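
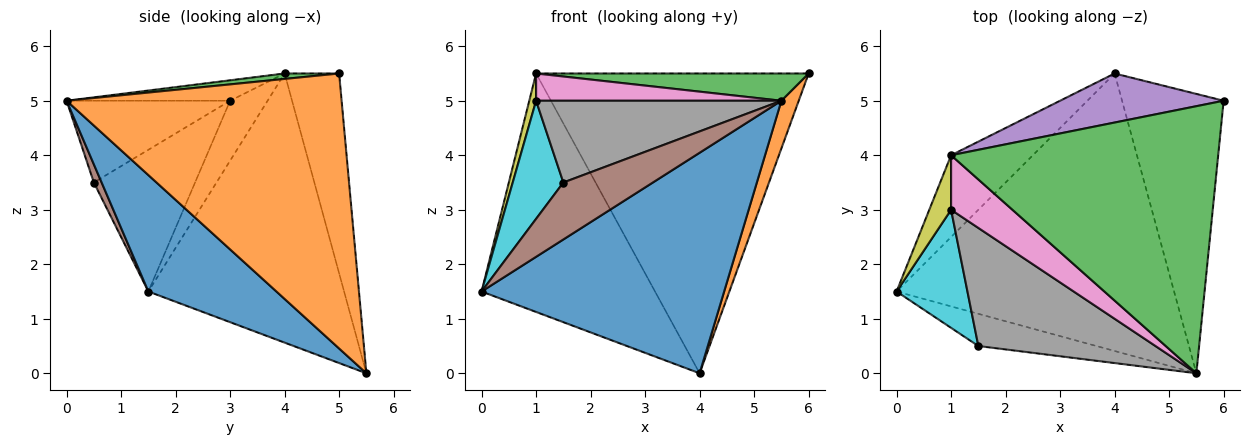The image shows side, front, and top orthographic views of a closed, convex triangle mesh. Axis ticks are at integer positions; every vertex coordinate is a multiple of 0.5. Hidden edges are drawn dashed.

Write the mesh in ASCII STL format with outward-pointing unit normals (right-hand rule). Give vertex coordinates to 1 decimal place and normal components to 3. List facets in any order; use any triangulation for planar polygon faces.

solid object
 facet normal 0.312 -0.591 -0.744
  outer loop
   vertex 4.0 5.5 0.0
   vertex 5.5 0.0 5.0
   vertex 0.0 1.5 1.5
  endloop
 endfacet
 facet normal 0.936 -0.059 -0.346
  outer loop
   vertex 4.0 5.5 0.0
   vertex 6.0 5.0 5.5
   vertex 5.5 0.0 5.0
  endloop
 endfacet
 facet normal 0.020 -0.101 0.995
  outer loop
   vertex 1.0 4.0 5.5
   vertex 5.5 0.0 5.0
   vertex 6.0 5.0 5.5
  endloop
 endfacet
 facet normal -0.730 0.647 -0.222
  outer loop
   vertex 1.0 4.0 5.5
   vertex 4.0 5.5 0.0
   vertex 0.0 1.5 1.5
  endloop
 endfacet
 facet normal -0.194 0.968 0.158
  outer loop
   vertex 1.0 4.0 5.5
   vertex 6.0 5.0 5.5
   vertex 4.0 5.5 0.0
  endloop
 endfacet
 facet normal 0.075 -0.868 -0.491
  outer loop
   vertex 1.5 0.5 3.5
   vertex 0.0 1.5 1.5
   vertex 5.5 0.0 5.0
  endloop
 endfacet
 facet normal -0.286 -0.429 0.857
  outer loop
   vertex 1.0 3.0 5.0
   vertex 5.5 0.0 5.0
   vertex 1.0 4.0 5.5
  endloop
 endfacet
 facet normal -0.355 -0.532 0.769
  outer loop
   vertex 1.0 3.0 5.0
   vertex 1.5 0.5 3.5
   vertex 5.5 0.0 5.0
  endloop
 endfacet
 facet normal -0.926 -0.168 0.337
  outer loop
   vertex 1.0 3.0 5.0
   vertex 1.0 4.0 5.5
   vertex 0.0 1.5 1.5
  endloop
 endfacet
 facet normal -0.816 -0.408 0.408
  outer loop
   vertex 1.0 3.0 5.0
   vertex 0.0 1.5 1.5
   vertex 1.5 0.5 3.5
  endloop
 endfacet
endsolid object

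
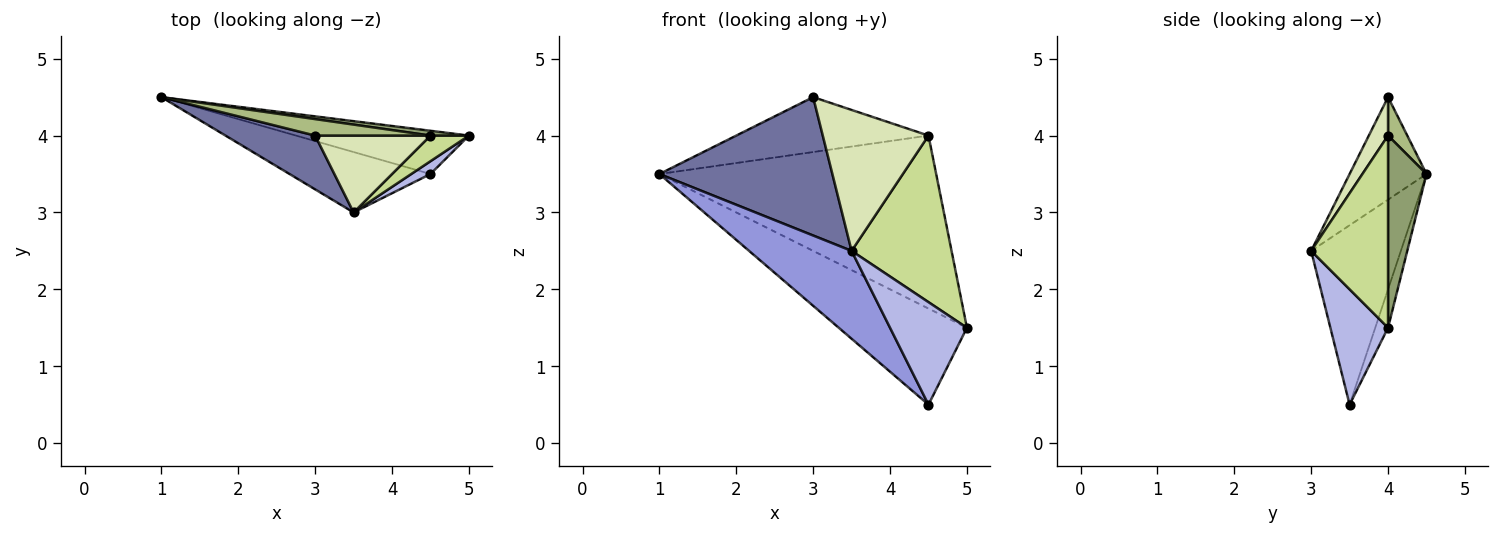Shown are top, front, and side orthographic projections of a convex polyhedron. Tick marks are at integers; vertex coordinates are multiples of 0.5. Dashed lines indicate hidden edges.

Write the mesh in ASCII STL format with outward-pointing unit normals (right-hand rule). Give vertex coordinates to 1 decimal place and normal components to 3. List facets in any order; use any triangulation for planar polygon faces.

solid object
 facet normal -0.383 -0.861 0.335
  outer loop
   vertex 3.0 4.0 4.5
   vertex 1.0 4.5 3.5
   vertex 3.5 3.0 2.5
  endloop
 endfacet
 facet normal -0.091 0.908 -0.409
  outer loop
   vertex 4.5 3.5 0.5
   vertex 1.0 4.5 3.5
   vertex 5.0 4.0 1.5
  endloop
 endfacet
 facet normal -0.585 -0.668 -0.460
  outer loop
   vertex 4.5 3.5 0.5
   vertex 3.5 3.0 2.5
   vertex 1.0 4.5 3.5
  endloop
 endfacet
 facet normal 0.597 -0.796 0.100
  outer loop
   vertex 4.5 3.5 0.5
   vertex 5.0 4.0 1.5
   vertex 3.5 3.0 2.5
  endloop
 endfacet
 facet normal 0.138 0.990 0.028
  outer loop
   vertex 4.5 4.0 4.0
   vertex 5.0 4.0 1.5
   vertex 1.0 4.5 3.5
  endloop
 endfacet
 facet normal 0.095 0.953 0.286
  outer loop
   vertex 4.5 4.0 4.0
   vertex 1.0 4.5 3.5
   vertex 3.0 4.0 4.5
  endloop
 endfacet
 facet normal 0.605 -0.787 0.121
  outer loop
   vertex 4.5 4.0 4.0
   vertex 3.5 3.0 2.5
   vertex 5.0 4.0 1.5
  endloop
 endfacet
 facet normal 0.158 -0.867 0.473
  outer loop
   vertex 4.5 4.0 4.0
   vertex 3.0 4.0 4.5
   vertex 3.5 3.0 2.5
  endloop
 endfacet
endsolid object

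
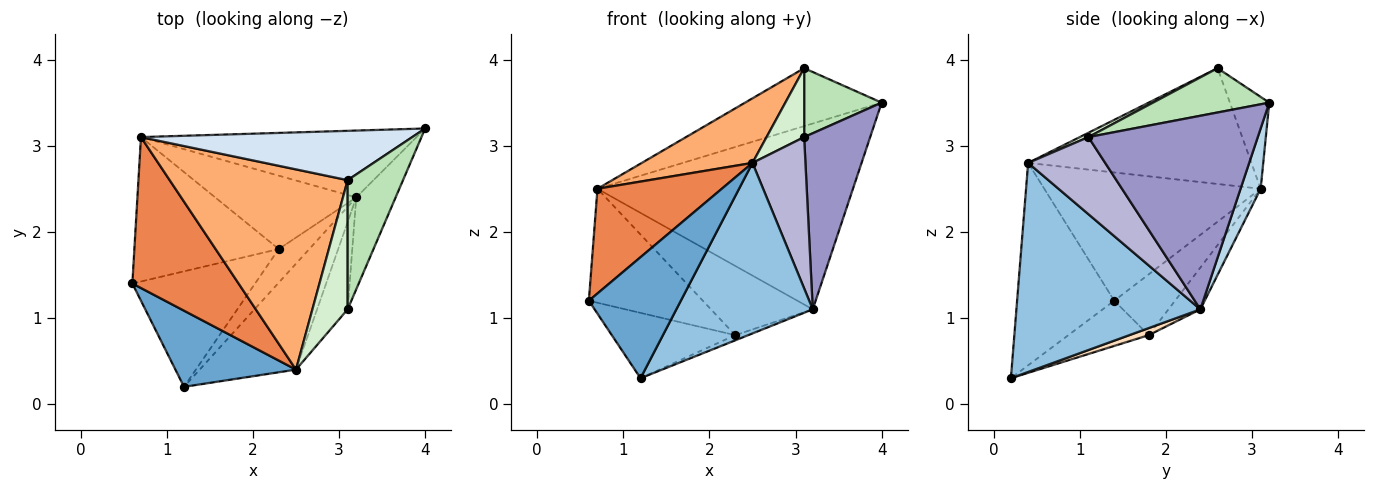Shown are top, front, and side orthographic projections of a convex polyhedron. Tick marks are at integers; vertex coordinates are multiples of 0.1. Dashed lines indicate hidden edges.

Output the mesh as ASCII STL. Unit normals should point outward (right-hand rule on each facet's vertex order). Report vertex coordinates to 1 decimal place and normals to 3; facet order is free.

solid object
 facet normal -0.666 -0.631 0.397
  outer loop
   vertex 2.5 0.4 2.8
   vertex 0.6 1.4 1.2
   vertex 1.2 0.2 0.3
  endloop
 endfacet
 facet normal 0.753 -0.559 -0.347
  outer loop
   vertex 2.5 0.4 2.8
   vertex 1.2 0.2 0.3
   vertex 3.2 2.4 1.1
  endloop
 endfacet
 facet normal 0.074 0.938 -0.337
  outer loop
   vertex 0.7 3.1 2.5
   vertex 4.0 3.2 3.5
   vertex 3.2 2.4 1.1
  endloop
 endfacet
 facet normal -0.214 0.744 0.633
  outer loop
   vertex 0.7 3.1 2.5
   vertex 3.1 2.6 3.9
   vertex 4.0 3.2 3.5
  endloop
 endfacet
 facet normal -0.704 -0.405 0.583
  outer loop
   vertex 0.7 3.1 2.5
   vertex 0.6 1.4 1.2
   vertex 2.5 0.4 2.8
  endloop
 endfacet
 facet normal -0.526 -0.261 0.809
  outer loop
   vertex 0.7 3.1 2.5
   vertex 2.5 0.4 2.8
   vertex 3.1 2.6 3.9
  endloop
 endfacet
 facet normal -0.305 0.469 -0.829
  outer loop
   vertex 2.3 1.8 0.8
   vertex 1.2 0.2 0.3
   vertex 0.6 1.4 1.2
  endloop
 endfacet
 facet normal 0.222 0.148 -0.964
  outer loop
   vertex 2.3 1.8 0.8
   vertex 3.2 2.4 1.1
   vertex 1.2 0.2 0.3
  endloop
 endfacet
 facet normal -0.314 0.588 -0.745
  outer loop
   vertex 2.3 1.8 0.8
   vertex 0.6 1.4 1.2
   vertex 0.7 3.1 2.5
  endloop
 endfacet
 facet normal -0.210 0.671 -0.711
  outer loop
   vertex 2.3 1.8 0.8
   vertex 0.7 3.1 2.5
   vertex 3.2 2.4 1.1
  endloop
 endfacet
 facet normal 0.577 -0.384 0.721
  outer loop
   vertex 3.1 1.1 3.1
   vertex 4.0 3.2 3.5
   vertex 3.1 2.6 3.9
  endloop
 endfacet
 facet normal 0.107 -0.468 0.877
  outer loop
   vertex 3.1 1.1 3.1
   vertex 3.1 2.6 3.9
   vertex 2.5 0.4 2.8
  endloop
 endfacet
 facet normal 0.915 -0.357 -0.186
  outer loop
   vertex 3.1 1.1 3.1
   vertex 3.2 2.4 1.1
   vertex 4.0 3.2 3.5
  endloop
 endfacet
 facet normal 0.783 -0.538 -0.311
  outer loop
   vertex 3.1 1.1 3.1
   vertex 2.5 0.4 2.8
   vertex 3.2 2.4 1.1
  endloop
 endfacet
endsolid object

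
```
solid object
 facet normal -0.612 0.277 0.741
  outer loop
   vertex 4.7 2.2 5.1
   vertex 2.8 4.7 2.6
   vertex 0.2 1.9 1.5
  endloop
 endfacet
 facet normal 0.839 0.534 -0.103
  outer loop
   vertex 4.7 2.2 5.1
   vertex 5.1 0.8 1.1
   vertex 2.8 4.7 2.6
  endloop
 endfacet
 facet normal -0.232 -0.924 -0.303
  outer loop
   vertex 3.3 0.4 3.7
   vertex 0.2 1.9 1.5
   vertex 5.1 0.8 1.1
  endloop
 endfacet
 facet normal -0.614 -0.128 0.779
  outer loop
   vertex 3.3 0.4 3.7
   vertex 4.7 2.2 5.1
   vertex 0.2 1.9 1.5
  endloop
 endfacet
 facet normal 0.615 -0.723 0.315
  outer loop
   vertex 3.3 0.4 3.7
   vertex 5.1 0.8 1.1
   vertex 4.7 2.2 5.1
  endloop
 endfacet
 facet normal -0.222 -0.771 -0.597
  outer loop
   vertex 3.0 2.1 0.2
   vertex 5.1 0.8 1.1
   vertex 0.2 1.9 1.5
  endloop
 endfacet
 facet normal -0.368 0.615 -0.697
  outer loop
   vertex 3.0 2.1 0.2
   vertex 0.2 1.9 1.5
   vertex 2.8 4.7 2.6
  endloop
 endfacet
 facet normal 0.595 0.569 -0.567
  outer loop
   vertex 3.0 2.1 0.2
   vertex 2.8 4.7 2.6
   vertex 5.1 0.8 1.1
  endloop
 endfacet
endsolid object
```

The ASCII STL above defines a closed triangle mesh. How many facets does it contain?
8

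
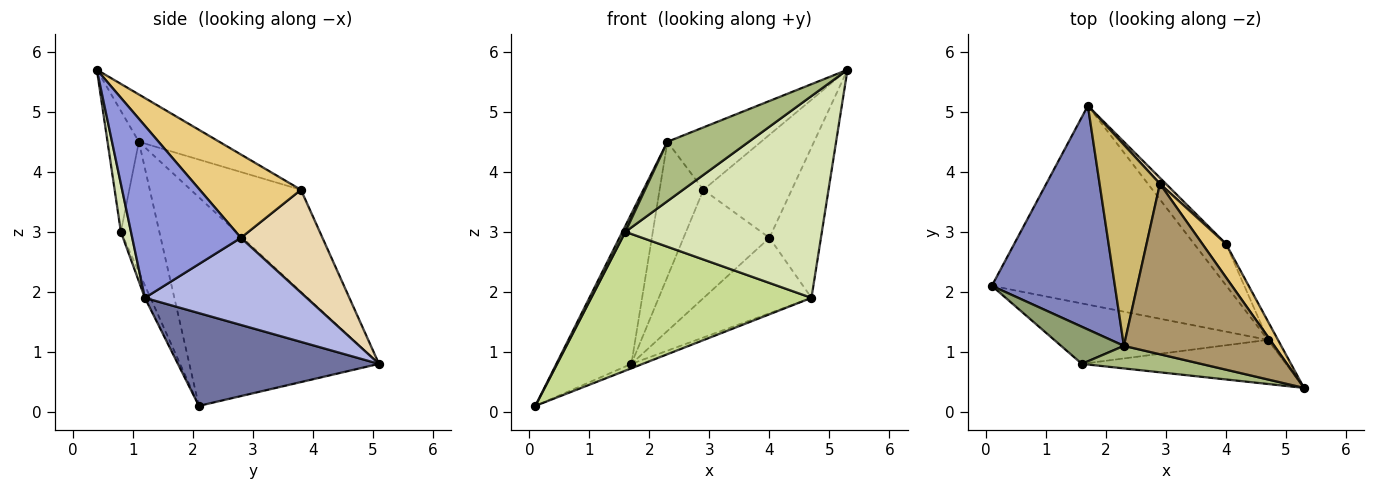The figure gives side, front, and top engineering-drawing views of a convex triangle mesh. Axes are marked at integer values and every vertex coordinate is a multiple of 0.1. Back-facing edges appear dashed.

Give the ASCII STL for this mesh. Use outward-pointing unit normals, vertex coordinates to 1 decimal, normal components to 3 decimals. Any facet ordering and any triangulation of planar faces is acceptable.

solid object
 facet normal 0.368 0.021 -0.930
  outer loop
   vertex 4.7 1.2 1.9
   vertex 0.1 2.1 0.1
   vertex 1.7 5.1 0.8
  endloop
 endfacet
 facet normal -0.815 0.323 0.481
  outer loop
   vertex 2.3 1.1 4.5
   vertex 1.7 5.1 0.8
   vertex 0.1 2.1 0.1
  endloop
 endfacet
 facet normal 0.902 0.428 -0.052
  outer loop
   vertex 4.0 2.8 2.9
   vertex 5.3 0.4 5.7
   vertex 4.7 1.2 1.9
  endloop
 endfacet
 facet normal 0.796 0.530 -0.291
  outer loop
   vertex 4.0 2.8 2.9
   vertex 4.7 1.2 1.9
   vertex 1.7 5.1 0.8
  endloop
 endfacet
 facet normal -0.899 -0.070 0.433
  outer loop
   vertex 1.6 0.8 3.0
   vertex 2.3 1.1 4.5
   vertex 0.1 2.1 0.1
  endloop
 endfacet
 facet normal -0.339 -0.880 0.334
  outer loop
   vertex 1.6 0.8 3.0
   vertex 5.3 0.4 5.7
   vertex 2.3 1.1 4.5
  endloop
 endfacet
 facet normal -0.023 -0.917 -0.399
  outer loop
   vertex 1.6 0.8 3.0
   vertex 0.1 2.1 0.1
   vertex 4.7 1.2 1.9
  endloop
 endfacet
 facet normal 0.050 -0.976 -0.213
  outer loop
   vertex 1.6 0.8 3.0
   vertex 4.7 1.2 1.9
   vertex 5.3 0.4 5.7
  endloop
 endfacet
 facet normal -0.283 0.330 0.901
  outer loop
   vertex 2.9 3.8 3.7
   vertex 2.3 1.1 4.5
   vertex 5.3 0.4 5.7
  endloop
 endfacet
 facet normal -0.814 0.324 0.482
  outer loop
   vertex 2.9 3.8 3.7
   vertex 1.7 5.1 0.8
   vertex 2.3 1.1 4.5
  endloop
 endfacet
 facet normal 0.737 0.643 0.209
  outer loop
   vertex 2.9 3.8 3.7
   vertex 5.3 0.4 5.7
   vertex 4.0 2.8 2.9
  endloop
 endfacet
 facet normal 0.688 0.725 0.040
  outer loop
   vertex 2.9 3.8 3.7
   vertex 4.0 2.8 2.9
   vertex 1.7 5.1 0.8
  endloop
 endfacet
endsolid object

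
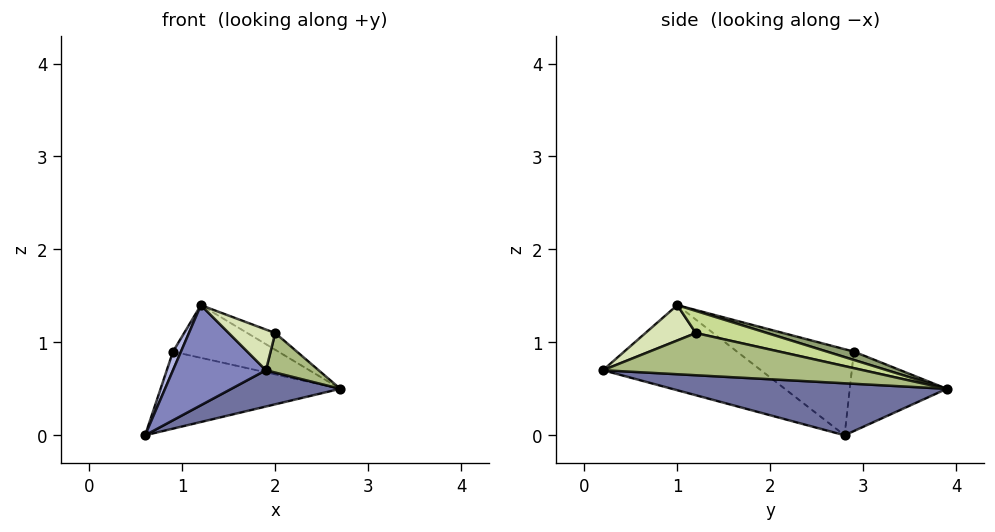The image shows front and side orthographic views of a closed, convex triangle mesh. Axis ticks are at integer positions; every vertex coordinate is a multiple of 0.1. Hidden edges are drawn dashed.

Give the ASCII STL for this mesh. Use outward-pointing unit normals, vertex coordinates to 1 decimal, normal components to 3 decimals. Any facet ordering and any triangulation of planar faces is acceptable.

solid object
 facet normal 0.286 -0.113 -0.952
  outer loop
   vertex 1.9 0.2 0.7
   vertex 0.6 2.8 0.0
   vertex 2.7 3.9 0.5
  endloop
 endfacet
 facet normal -0.829 -0.488 -0.272
  outer loop
   vertex 1.2 1.0 1.4
   vertex 0.6 2.8 0.0
   vertex 1.9 0.2 0.7
  endloop
 endfacet
 facet normal -0.474 0.878 0.061
  outer loop
   vertex 0.9 2.9 0.9
   vertex 2.7 3.9 0.5
   vertex 0.6 2.8 0.0
  endloop
 endfacet
 facet normal -0.945 -0.064 0.322
  outer loop
   vertex 0.9 2.9 0.9
   vertex 0.6 2.8 0.0
   vertex 1.2 1.0 1.4
  endloop
 endfacet
 facet normal 0.067 0.264 0.962
  outer loop
   vertex 0.9 2.9 0.9
   vertex 1.2 1.0 1.4
   vertex 2.7 3.9 0.5
  endloop
 endfacet
 facet normal 0.951 -0.192 0.243
  outer loop
   vertex 2.0 1.2 1.1
   vertex 1.9 0.2 0.7
   vertex 2.7 3.9 0.5
  endloop
 endfacet
 facet normal 0.321 0.125 0.939
  outer loop
   vertex 2.0 1.2 1.1
   vertex 2.7 3.9 0.5
   vertex 1.2 1.0 1.4
  endloop
 endfacet
 facet normal 0.406 -0.374 0.834
  outer loop
   vertex 2.0 1.2 1.1
   vertex 1.2 1.0 1.4
   vertex 1.9 0.2 0.7
  endloop
 endfacet
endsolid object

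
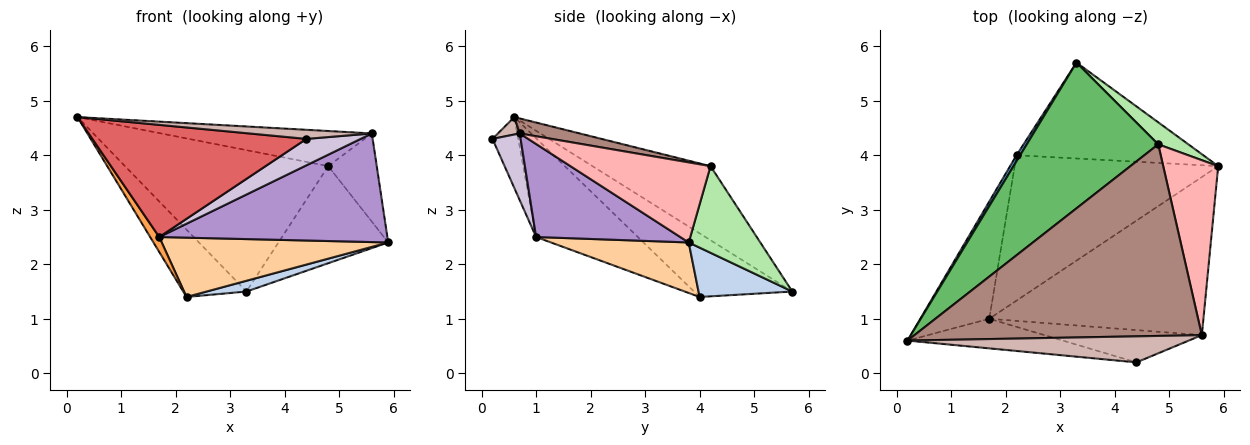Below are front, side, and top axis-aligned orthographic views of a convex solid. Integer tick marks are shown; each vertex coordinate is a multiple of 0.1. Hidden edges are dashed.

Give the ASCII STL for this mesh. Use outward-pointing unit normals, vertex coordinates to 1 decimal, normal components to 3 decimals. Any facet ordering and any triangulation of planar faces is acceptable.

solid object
 facet normal -0.840 0.541 0.048
  outer loop
   vertex 2.2 4.0 1.4
   vertex 0.2 0.6 4.7
   vertex 3.3 5.7 1.5
  endloop
 endfacet
 facet normal 0.254 -0.108 -0.961
  outer loop
   vertex 2.2 4.0 1.4
   vertex 3.3 5.7 1.5
   vertex 5.9 3.8 2.4
  endloop
 endfacet
 facet normal -0.818 -0.073 -0.571
  outer loop
   vertex 1.7 1.0 2.5
   vertex 0.2 0.6 4.7
   vertex 2.2 4.0 1.4
  endloop
 endfacet
 facet normal 0.224 -0.368 -0.902
  outer loop
   vertex 1.7 1.0 2.5
   vertex 2.2 4.0 1.4
   vertex 5.9 3.8 2.4
  endloop
 endfacet
 facet normal -0.375 0.645 0.665
  outer loop
   vertex 4.8 4.2 3.8
   vertex 3.3 5.7 1.5
   vertex 0.2 0.6 4.7
  endloop
 endfacet
 facet normal 0.537 0.823 0.187
  outer loop
   vertex 4.8 4.2 3.8
   vertex 5.9 3.8 2.4
   vertex 3.3 5.7 1.5
  endloop
 endfacet
 facet normal -0.116 -0.960 -0.253
  outer loop
   vertex 4.4 0.2 4.3
   vertex 0.2 0.6 4.7
   vertex 1.7 1.0 2.5
  endloop
 endfacet
 facet normal 0.793 0.275 0.544
  outer loop
   vertex 5.6 0.7 4.4
   vertex 5.9 3.8 2.4
   vertex 4.8 4.2 3.8
  endloop
 endfacet
 facet normal 0.337 -0.533 -0.776
  outer loop
   vertex 5.6 0.7 4.4
   vertex 1.7 1.0 2.5
   vertex 5.9 3.8 2.4
  endloop
 endfacet
 facet normal 0.312 -0.602 -0.735
  outer loop
   vertex 5.6 0.7 4.4
   vertex 4.4 0.2 4.3
   vertex 1.7 1.0 2.5
  endloop
 endfacet
 facet normal 0.051 0.180 0.982
  outer loop
   vertex 5.6 0.7 4.4
   vertex 4.8 4.2 3.8
   vertex 0.2 0.6 4.7
  endloop
 endfacet
 facet normal 0.058 -0.329 0.943
  outer loop
   vertex 5.6 0.7 4.4
   vertex 0.2 0.6 4.7
   vertex 4.4 0.2 4.3
  endloop
 endfacet
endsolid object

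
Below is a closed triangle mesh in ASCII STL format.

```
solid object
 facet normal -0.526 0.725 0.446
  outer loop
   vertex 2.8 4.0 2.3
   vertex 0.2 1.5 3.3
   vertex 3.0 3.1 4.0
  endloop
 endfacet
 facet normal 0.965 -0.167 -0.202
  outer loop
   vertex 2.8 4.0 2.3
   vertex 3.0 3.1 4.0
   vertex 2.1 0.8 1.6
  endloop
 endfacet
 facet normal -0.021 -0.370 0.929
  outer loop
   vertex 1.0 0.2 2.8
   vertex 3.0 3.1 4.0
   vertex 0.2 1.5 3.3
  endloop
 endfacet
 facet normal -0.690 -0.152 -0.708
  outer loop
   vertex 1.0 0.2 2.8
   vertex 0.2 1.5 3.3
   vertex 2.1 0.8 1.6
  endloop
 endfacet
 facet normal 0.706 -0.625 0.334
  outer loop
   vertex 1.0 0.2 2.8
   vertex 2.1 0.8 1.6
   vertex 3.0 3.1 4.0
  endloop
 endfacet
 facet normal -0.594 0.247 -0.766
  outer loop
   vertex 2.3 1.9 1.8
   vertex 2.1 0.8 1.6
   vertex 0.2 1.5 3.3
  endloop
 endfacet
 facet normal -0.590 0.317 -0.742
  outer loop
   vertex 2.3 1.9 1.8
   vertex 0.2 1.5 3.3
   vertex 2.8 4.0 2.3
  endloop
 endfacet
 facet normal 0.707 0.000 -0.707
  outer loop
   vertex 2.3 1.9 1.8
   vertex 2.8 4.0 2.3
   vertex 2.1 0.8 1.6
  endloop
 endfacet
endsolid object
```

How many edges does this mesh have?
12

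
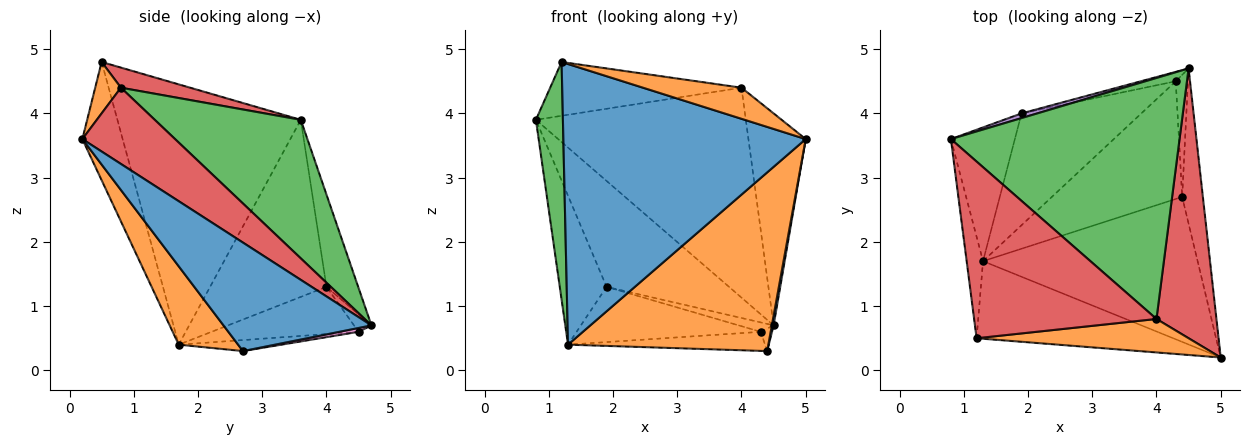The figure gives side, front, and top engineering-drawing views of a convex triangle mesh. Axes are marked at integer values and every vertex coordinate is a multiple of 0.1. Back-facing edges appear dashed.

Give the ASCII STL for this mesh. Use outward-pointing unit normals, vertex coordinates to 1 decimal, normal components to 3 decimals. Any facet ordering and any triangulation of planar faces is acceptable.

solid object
 facet normal 0.982 -0.012 -0.187
  outer loop
   vertex 4.4 2.7 0.3
   vertex 4.5 4.7 0.7
   vertex 5.0 0.2 3.6
  endloop
 endfacet
 facet normal 0.224 -0.757 -0.614
  outer loop
   vertex 1.3 1.7 0.4
   vertex 4.4 2.7 0.3
   vertex 5.0 0.2 3.6
  endloop
 endfacet
 facet normal 0.416 0.597 0.686
  outer loop
   vertex 4.0 0.8 4.4
   vertex 4.5 4.7 0.7
   vertex 0.8 3.6 3.9
  endloop
 endfacet
 facet normal 0.707 0.437 0.556
  outer loop
   vertex 4.0 0.8 4.4
   vertex 5.0 0.2 3.6
   vertex 4.5 4.7 0.7
  endloop
 endfacet
 facet normal -0.251 0.967 0.043
  outer loop
   vertex 1.9 4.0 1.3
   vertex 0.8 3.6 3.9
   vertex 4.5 4.7 0.7
  endloop
 endfacet
 facet normal -0.880 0.354 -0.318
  outer loop
   vertex 1.9 4.0 1.3
   vertex 1.3 1.7 0.4
   vertex 0.8 3.6 3.9
  endloop
 endfacet
 facet normal 0.297 0.173 -0.939
  outer loop
   vertex 4.3 4.5 0.6
   vertex 4.5 4.7 0.7
   vertex 4.4 2.7 0.3
  endloop
 endfacet
 facet normal -0.083 0.159 -0.984
  outer loop
   vertex 4.3 4.5 0.6
   vertex 4.4 2.7 0.3
   vertex 1.3 1.7 0.4
  endloop
 endfacet
 facet normal -0.333 0.667 -0.667
  outer loop
   vertex 4.3 4.5 0.6
   vertex 1.9 4.0 1.3
   vertex 4.5 4.7 0.7
  endloop
 endfacet
 facet normal -0.334 0.418 -0.845
  outer loop
   vertex 4.3 4.5 0.6
   vertex 1.3 1.7 0.4
   vertex 1.9 4.0 1.3
  endloop
 endfacet
 facet normal -0.158 -0.952 -0.263
  outer loop
   vertex 1.2 0.5 4.8
   vertex 1.3 1.7 0.4
   vertex 5.0 0.2 3.6
  endloop
 endfacet
 facet normal 0.175 -0.670 0.721
  outer loop
   vertex 1.2 0.5 4.8
   vertex 5.0 0.2 3.6
   vertex 4.0 0.8 4.4
  endloop
 endfacet
 facet normal -0.987 -0.145 -0.062
  outer loop
   vertex 1.2 0.5 4.8
   vertex 0.8 3.6 3.9
   vertex 1.3 1.7 0.4
  endloop
 endfacet
 facet normal 0.105 0.290 0.951
  outer loop
   vertex 1.2 0.5 4.8
   vertex 4.0 0.8 4.4
   vertex 0.8 3.6 3.9
  endloop
 endfacet
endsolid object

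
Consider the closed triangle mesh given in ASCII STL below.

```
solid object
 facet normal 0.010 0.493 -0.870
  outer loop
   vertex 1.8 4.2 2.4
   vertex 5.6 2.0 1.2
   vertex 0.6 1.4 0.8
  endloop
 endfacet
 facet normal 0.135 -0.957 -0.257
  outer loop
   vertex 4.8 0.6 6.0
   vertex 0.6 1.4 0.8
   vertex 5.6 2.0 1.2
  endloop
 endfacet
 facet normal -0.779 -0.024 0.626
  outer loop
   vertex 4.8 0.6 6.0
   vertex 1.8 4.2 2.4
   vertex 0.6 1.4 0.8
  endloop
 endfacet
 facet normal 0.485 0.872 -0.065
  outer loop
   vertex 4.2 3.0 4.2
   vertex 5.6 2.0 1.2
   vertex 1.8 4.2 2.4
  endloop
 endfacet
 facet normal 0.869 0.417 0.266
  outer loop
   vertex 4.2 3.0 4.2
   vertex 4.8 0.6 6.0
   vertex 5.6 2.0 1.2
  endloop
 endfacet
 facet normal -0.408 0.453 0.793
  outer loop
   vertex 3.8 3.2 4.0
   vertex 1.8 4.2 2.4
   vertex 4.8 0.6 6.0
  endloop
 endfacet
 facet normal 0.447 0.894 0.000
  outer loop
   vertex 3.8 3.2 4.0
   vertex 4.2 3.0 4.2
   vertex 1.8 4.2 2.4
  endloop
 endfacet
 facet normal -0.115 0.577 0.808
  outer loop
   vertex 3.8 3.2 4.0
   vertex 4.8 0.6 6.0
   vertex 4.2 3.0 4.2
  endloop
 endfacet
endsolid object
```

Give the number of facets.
8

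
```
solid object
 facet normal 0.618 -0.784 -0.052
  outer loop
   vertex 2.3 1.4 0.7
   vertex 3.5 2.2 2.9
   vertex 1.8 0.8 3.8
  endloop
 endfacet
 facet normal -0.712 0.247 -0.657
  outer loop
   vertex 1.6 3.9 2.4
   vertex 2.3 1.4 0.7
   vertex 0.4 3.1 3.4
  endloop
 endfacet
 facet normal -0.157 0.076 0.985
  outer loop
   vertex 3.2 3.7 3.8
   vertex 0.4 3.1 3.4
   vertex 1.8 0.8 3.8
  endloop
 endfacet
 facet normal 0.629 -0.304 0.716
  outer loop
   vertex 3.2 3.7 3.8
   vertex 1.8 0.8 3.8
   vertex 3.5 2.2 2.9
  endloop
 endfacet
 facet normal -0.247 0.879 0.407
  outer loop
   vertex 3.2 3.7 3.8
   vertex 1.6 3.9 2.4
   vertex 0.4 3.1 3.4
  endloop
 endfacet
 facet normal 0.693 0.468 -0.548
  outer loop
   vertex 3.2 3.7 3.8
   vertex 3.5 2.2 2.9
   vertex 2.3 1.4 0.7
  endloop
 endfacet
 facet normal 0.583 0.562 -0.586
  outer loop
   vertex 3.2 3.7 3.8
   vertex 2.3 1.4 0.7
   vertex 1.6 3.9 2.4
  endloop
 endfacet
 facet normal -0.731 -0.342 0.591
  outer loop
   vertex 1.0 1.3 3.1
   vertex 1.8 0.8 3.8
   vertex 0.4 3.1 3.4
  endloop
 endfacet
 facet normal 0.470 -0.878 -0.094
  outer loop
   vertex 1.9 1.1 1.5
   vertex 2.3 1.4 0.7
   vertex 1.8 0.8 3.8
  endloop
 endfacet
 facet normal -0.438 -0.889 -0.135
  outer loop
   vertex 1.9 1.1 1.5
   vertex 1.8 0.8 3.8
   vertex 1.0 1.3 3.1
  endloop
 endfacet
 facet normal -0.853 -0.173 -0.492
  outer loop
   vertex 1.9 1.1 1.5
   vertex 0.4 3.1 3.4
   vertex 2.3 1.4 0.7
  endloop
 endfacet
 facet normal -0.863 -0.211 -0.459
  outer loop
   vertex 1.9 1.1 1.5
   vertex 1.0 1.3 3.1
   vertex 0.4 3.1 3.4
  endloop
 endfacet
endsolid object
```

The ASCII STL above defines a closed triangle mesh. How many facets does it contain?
12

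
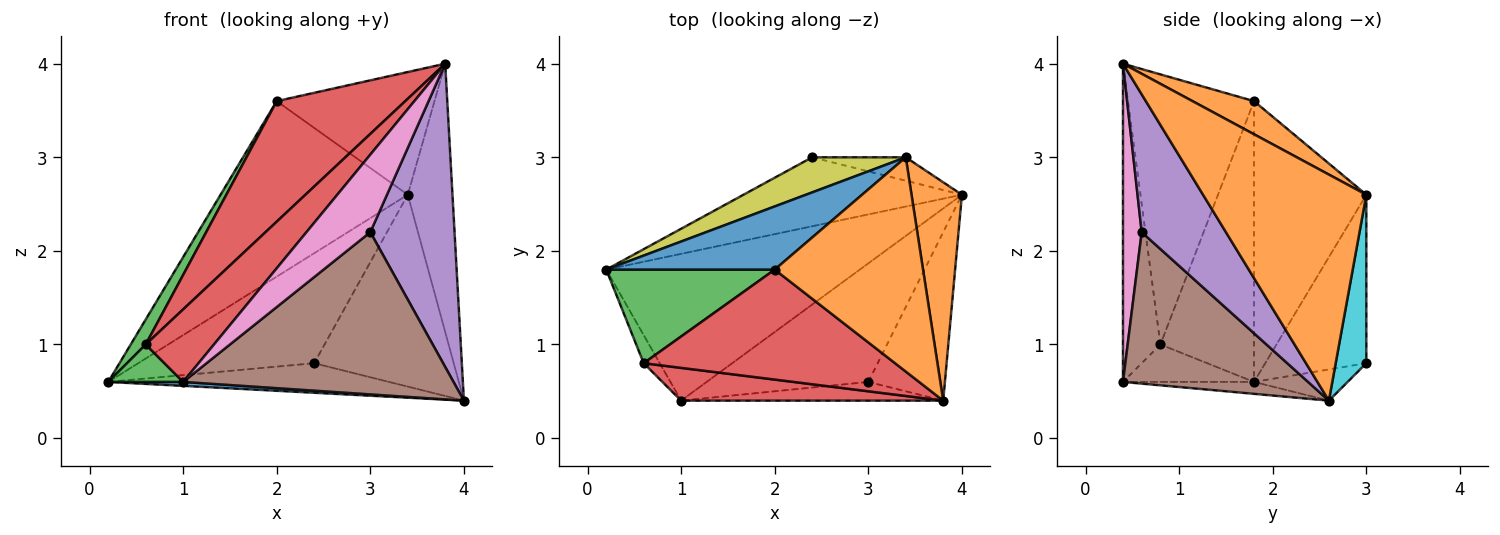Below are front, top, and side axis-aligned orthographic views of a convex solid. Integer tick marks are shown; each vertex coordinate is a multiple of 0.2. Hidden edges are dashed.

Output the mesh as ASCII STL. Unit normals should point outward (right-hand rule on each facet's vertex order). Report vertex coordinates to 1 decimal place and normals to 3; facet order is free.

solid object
 facet normal -0.047 -0.027 -0.999
  outer loop
   vertex 1.0 0.4 0.6
   vertex 0.2 1.8 0.6
   vertex 4.0 2.6 0.4
  endloop
 endfacet
 facet normal 0.943 0.258 0.210
  outer loop
   vertex 3.4 3.0 2.6
   vertex 3.8 0.4 4.0
   vertex 4.0 2.6 0.4
  endloop
 endfacet
 facet normal -0.814 -0.465 -0.349
  outer loop
   vertex 0.6 0.8 1.0
   vertex 0.2 1.8 0.6
   vertex 1.0 0.4 0.6
  endloop
 endfacet
 facet normal -0.447 -0.815 0.368
  outer loop
   vertex 0.6 0.8 1.0
   vertex 1.0 0.4 0.6
   vertex 3.8 0.4 4.0
  endloop
 endfacet
 facet normal 0.658 -0.658 -0.366
  outer loop
   vertex 3.0 0.6 2.2
   vertex 4.0 2.6 0.4
   vertex 3.8 0.4 4.0
  endloop
 endfacet
 facet normal 0.484 -0.707 -0.516
  outer loop
   vertex 3.0 0.6 2.2
   vertex 1.0 0.4 0.6
   vertex 4.0 2.6 0.4
  endloop
 endfacet
 facet normal 0.274 -0.935 -0.226
  outer loop
   vertex 3.0 0.6 2.2
   vertex 3.8 0.4 4.0
   vertex 1.0 0.4 0.6
  endloop
 endfacet
 facet normal -0.130 0.391 -0.911
  outer loop
   vertex 2.4 3.0 0.8
   vertex 4.0 2.6 0.4
   vertex 0.2 1.8 0.6
  endloop
 endfacet
 facet normal -0.480 0.836 0.267
  outer loop
   vertex 2.4 3.0 0.8
   vertex 0.2 1.8 0.6
   vertex 3.4 3.0 2.6
  endloop
 endfacet
 facet normal 0.213 0.970 -0.118
  outer loop
   vertex 2.4 3.0 0.8
   vertex 3.4 3.0 2.6
   vertex 4.0 2.6 0.4
  endloop
 endfacet
 facet normal -0.492 0.819 0.295
  outer loop
   vertex 2.0 1.8 3.6
   vertex 3.4 3.0 2.6
   vertex 0.2 1.8 0.6
  endloop
 endfacet
 facet normal 0.190 0.488 0.852
  outer loop
   vertex 2.0 1.8 3.6
   vertex 3.8 0.4 4.0
   vertex 3.4 3.0 2.6
  endloop
 endfacet
 facet normal -0.850 -0.136 0.510
  outer loop
   vertex 2.0 1.8 3.6
   vertex 0.2 1.8 0.6
   vertex 0.6 0.8 1.0
  endloop
 endfacet
 facet normal -0.587 -0.598 0.546
  outer loop
   vertex 2.0 1.8 3.6
   vertex 0.6 0.8 1.0
   vertex 3.8 0.4 4.0
  endloop
 endfacet
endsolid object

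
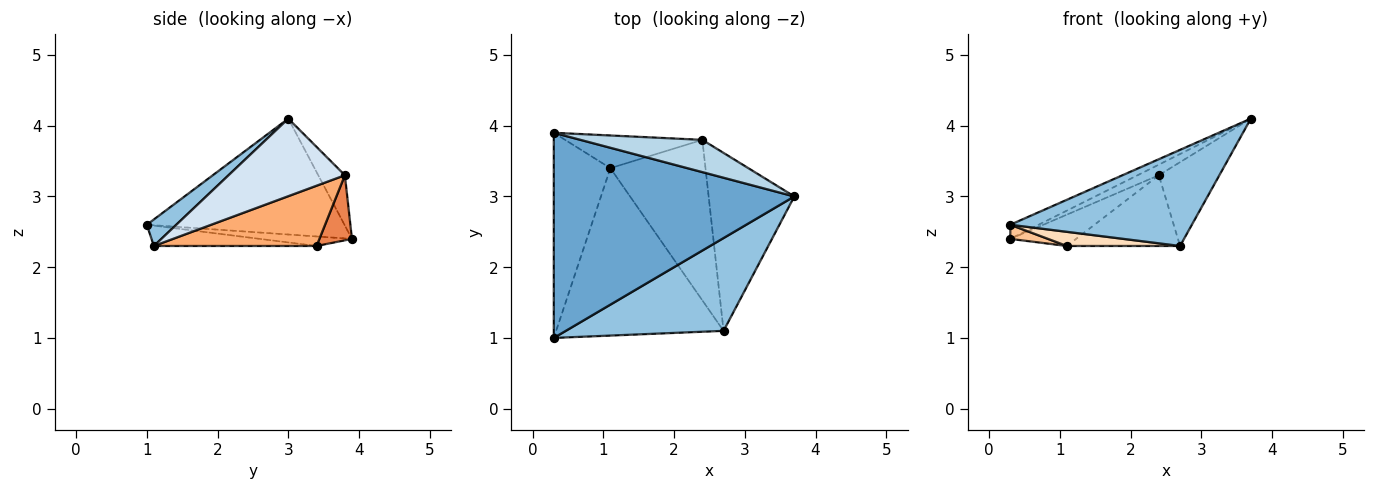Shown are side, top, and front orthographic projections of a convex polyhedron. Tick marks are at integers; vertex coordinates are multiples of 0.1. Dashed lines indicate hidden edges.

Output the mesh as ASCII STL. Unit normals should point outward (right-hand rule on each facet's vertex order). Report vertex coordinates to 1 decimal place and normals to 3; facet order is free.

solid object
 facet normal -0.433 0.062 0.899
  outer loop
   vertex 0.3 1.0 2.6
   vertex 3.7 3.0 4.1
   vertex 0.3 3.9 2.4
  endloop
 endfacet
 facet normal 0.116 -0.715 0.690
  outer loop
   vertex 2.7 1.1 2.3
   vertex 3.7 3.0 4.1
   vertex 0.3 1.0 2.6
  endloop
 endfacet
 facet normal -0.365 0.291 0.884
  outer loop
   vertex 2.4 3.8 3.3
   vertex 0.3 3.9 2.4
   vertex 3.7 3.0 4.1
  endloop
 endfacet
 facet normal 0.634 0.330 -0.700
  outer loop
   vertex 2.4 3.8 3.3
   vertex 3.7 3.0 4.1
   vertex 2.7 1.1 2.3
  endloop
 endfacet
 facet normal 0.324 0.655 -0.683
  outer loop
   vertex 1.1 3.4 2.3
   vertex 0.3 3.9 2.4
   vertex 2.4 3.8 3.3
  endloop
 endfacet
 facet normal 0.502 0.349 -0.792
  outer loop
   vertex 1.1 3.4 2.3
   vertex 2.4 3.8 3.3
   vertex 2.7 1.1 2.3
  endloop
 endfacet
 facet normal -0.165 -0.068 -0.984
  outer loop
   vertex 1.1 3.4 2.3
   vertex 0.3 1.0 2.6
   vertex 0.3 3.9 2.4
  endloop
 endfacet
 facet normal -0.120 -0.084 -0.989
  outer loop
   vertex 1.1 3.4 2.3
   vertex 2.7 1.1 2.3
   vertex 0.3 1.0 2.6
  endloop
 endfacet
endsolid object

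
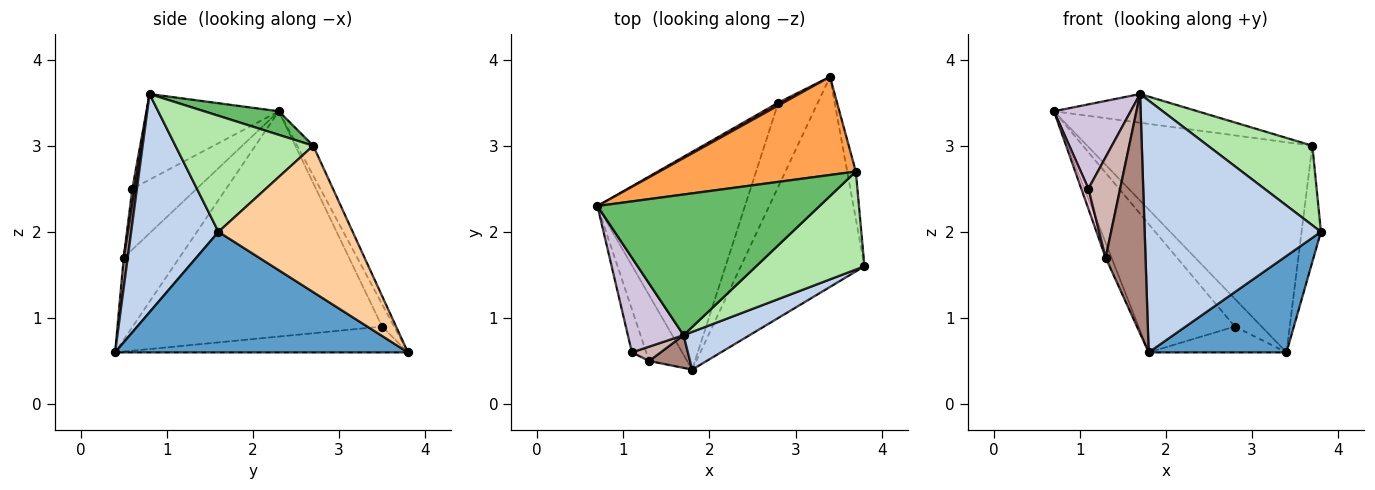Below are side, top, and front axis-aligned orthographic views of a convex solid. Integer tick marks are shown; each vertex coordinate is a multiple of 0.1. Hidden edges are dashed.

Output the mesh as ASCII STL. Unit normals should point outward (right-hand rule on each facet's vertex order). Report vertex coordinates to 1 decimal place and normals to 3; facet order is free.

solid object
 facet normal 0.663 -0.312 -0.680
  outer loop
   vertex 1.8 0.4 0.6
   vertex 3.4 3.8 0.6
   vertex 3.8 1.6 2.0
  endloop
 endfacet
 facet normal 0.440 -0.888 0.133
  outer loop
   vertex 1.7 0.8 3.6
   vertex 1.8 0.4 0.6
   vertex 3.8 1.6 2.0
  endloop
 endfacet
 facet normal -0.064 0.904 0.422
  outer loop
   vertex 3.7 2.7 3.0
   vertex 3.4 3.8 0.6
   vertex 0.7 2.3 3.4
  endloop
 endfacet
 facet normal 0.988 0.143 -0.058
  outer loop
   vertex 3.7 2.7 3.0
   vertex 3.8 1.6 2.0
   vertex 3.4 3.8 0.6
  endloop
 endfacet
 facet normal 0.103 0.199 0.975
  outer loop
   vertex 3.7 2.7 3.0
   vertex 0.7 2.3 3.4
   vertex 1.7 0.8 3.6
  endloop
 endfacet
 facet normal 0.639 -0.485 0.597
  outer loop
   vertex 3.7 2.7 3.0
   vertex 1.7 0.8 3.6
   vertex 3.8 1.6 2.0
  endloop
 endfacet
 facet normal -0.407 0.908 0.094
  outer loop
   vertex 2.8 3.5 0.9
   vertex 0.7 2.3 3.4
   vertex 3.4 3.8 0.6
  endloop
 endfacet
 facet normal -0.796 0.307 -0.521
  outer loop
   vertex 2.8 3.5 0.9
   vertex 1.8 0.4 0.6
   vertex 0.7 2.3 3.4
  endloop
 endfacet
 facet normal -0.530 0.249 -0.811
  outer loop
   vertex 2.8 3.5 0.9
   vertex 3.4 3.8 0.6
   vertex 1.8 0.4 0.6
  endloop
 endfacet
 facet normal -0.754 -0.437 0.491
  outer loop
   vertex 1.1 0.6 2.5
   vertex 1.7 0.8 3.6
   vertex 0.7 2.3 3.4
  endloop
 endfacet
 facet normal 0.099 -0.986 0.135
  outer loop
   vertex 1.3 0.5 1.7
   vertex 1.8 0.4 0.6
   vertex 1.7 0.8 3.6
  endloop
 endfacet
 facet normal 0.071 -0.987 0.141
  outer loop
   vertex 1.3 0.5 1.7
   vertex 1.7 0.8 3.6
   vertex 1.1 0.6 2.5
  endloop
 endfacet
 facet normal -0.903 0.095 -0.419
  outer loop
   vertex 1.3 0.5 1.7
   vertex 0.7 2.3 3.4
   vertex 1.8 0.4 0.6
  endloop
 endfacet
 facet normal -0.968 -0.107 -0.229
  outer loop
   vertex 1.3 0.5 1.7
   vertex 1.1 0.6 2.5
   vertex 0.7 2.3 3.4
  endloop
 endfacet
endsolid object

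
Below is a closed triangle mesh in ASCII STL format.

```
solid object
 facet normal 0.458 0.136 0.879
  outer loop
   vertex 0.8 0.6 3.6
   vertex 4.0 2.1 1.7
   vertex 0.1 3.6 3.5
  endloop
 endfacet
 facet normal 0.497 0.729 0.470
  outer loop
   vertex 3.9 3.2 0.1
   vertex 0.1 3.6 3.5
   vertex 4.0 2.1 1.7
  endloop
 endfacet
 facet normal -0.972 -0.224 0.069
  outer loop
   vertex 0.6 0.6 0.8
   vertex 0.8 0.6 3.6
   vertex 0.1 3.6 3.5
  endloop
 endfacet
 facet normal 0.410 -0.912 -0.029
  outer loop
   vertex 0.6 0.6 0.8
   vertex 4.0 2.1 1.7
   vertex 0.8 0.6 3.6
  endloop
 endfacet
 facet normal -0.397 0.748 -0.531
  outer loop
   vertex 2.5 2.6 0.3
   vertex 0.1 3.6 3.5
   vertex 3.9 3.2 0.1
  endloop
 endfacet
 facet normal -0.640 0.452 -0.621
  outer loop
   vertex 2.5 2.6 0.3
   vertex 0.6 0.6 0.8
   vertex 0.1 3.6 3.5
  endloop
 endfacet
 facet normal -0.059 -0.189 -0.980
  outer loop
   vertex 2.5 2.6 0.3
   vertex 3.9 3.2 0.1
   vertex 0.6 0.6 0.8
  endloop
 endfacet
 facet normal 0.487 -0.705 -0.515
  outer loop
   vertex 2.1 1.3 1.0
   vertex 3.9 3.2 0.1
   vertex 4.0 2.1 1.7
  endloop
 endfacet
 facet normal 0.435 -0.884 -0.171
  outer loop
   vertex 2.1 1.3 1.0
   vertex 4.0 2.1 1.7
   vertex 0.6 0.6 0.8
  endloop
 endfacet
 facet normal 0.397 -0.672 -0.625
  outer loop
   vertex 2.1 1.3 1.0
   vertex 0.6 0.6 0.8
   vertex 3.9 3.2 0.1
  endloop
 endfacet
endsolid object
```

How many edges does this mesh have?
15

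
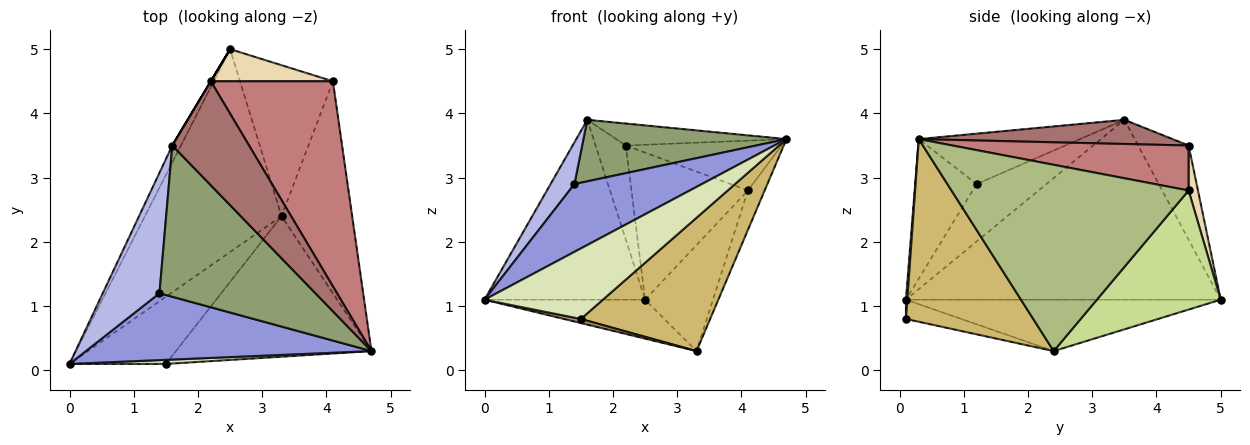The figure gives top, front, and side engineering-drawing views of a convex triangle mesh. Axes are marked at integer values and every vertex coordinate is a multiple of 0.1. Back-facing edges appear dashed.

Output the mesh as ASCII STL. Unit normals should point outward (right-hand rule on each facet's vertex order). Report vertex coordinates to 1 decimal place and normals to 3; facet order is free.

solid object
 facet normal -0.890 0.454 -0.043
  outer loop
   vertex 1.6 3.5 3.9
   vertex 2.5 5.0 1.1
   vertex 0.0 0.1 1.1
  endloop
 endfacet
 facet normal -0.347 0.177 -0.921
  outer loop
   vertex 3.3 2.4 0.3
   vertex 0.0 0.1 1.1
   vertex 2.5 5.0 1.1
  endloop
 endfacet
 facet normal -0.325 -0.674 0.664
  outer loop
   vertex 1.4 1.2 2.9
   vertex 0.0 0.1 1.1
   vertex 4.7 0.3 3.6
  endloop
 endfacet
 facet normal -0.692 -0.237 0.682
  outer loop
   vertex 1.4 1.2 2.9
   vertex 1.6 3.5 3.9
   vertex 0.0 0.1 1.1
  endloop
 endfacet
 facet normal -0.287 -0.361 0.887
  outer loop
   vertex 1.4 1.2 2.9
   vertex 4.7 0.3 3.6
   vertex 1.6 3.5 3.9
  endloop
 endfacet
 facet normal 0.933 0.066 -0.354
  outer loop
   vertex 4.1 4.5 2.8
   vertex 4.7 0.3 3.6
   vertex 3.3 2.4 0.3
  endloop
 endfacet
 facet normal 0.724 0.396 -0.565
  outer loop
   vertex 4.1 4.5 2.8
   vertex 3.3 2.4 0.3
   vertex 2.5 5.0 1.1
  endloop
 endfacet
 facet normal 0.012 -0.998 0.058
  outer loop
   vertex 1.5 0.1 0.8
   vertex 4.7 0.3 3.6
   vertex 0.0 0.1 1.1
  endloop
 endfacet
 facet normal -0.196 -0.060 -0.979
  outer loop
   vertex 1.5 0.1 0.8
   vertex 0.0 0.1 1.1
   vertex 3.3 2.4 0.3
  endloop
 endfacet
 facet normal 0.561 -0.570 -0.601
  outer loop
   vertex 1.5 0.1 0.8
   vertex 3.3 2.4 0.3
   vertex 4.7 0.3 3.6
  endloop
 endfacet
 facet normal -0.857 0.514 0.000
  outer loop
   vertex 2.2 4.5 3.5
   vertex 2.5 5.0 1.1
   vertex 1.6 3.5 3.9
  endloop
 endfacet
 facet normal 0.078 0.974 0.213
  outer loop
   vertex 2.2 4.5 3.5
   vertex 4.1 4.5 2.8
   vertex 2.5 5.0 1.1
  endloop
 endfacet
 facet normal 0.294 0.197 0.935
  outer loop
   vertex 2.2 4.5 3.5
   vertex 1.6 3.5 3.9
   vertex 4.7 0.3 3.6
  endloop
 endfacet
 facet normal 0.337 0.222 0.915
  outer loop
   vertex 2.2 4.5 3.5
   vertex 4.7 0.3 3.6
   vertex 4.1 4.5 2.8
  endloop
 endfacet
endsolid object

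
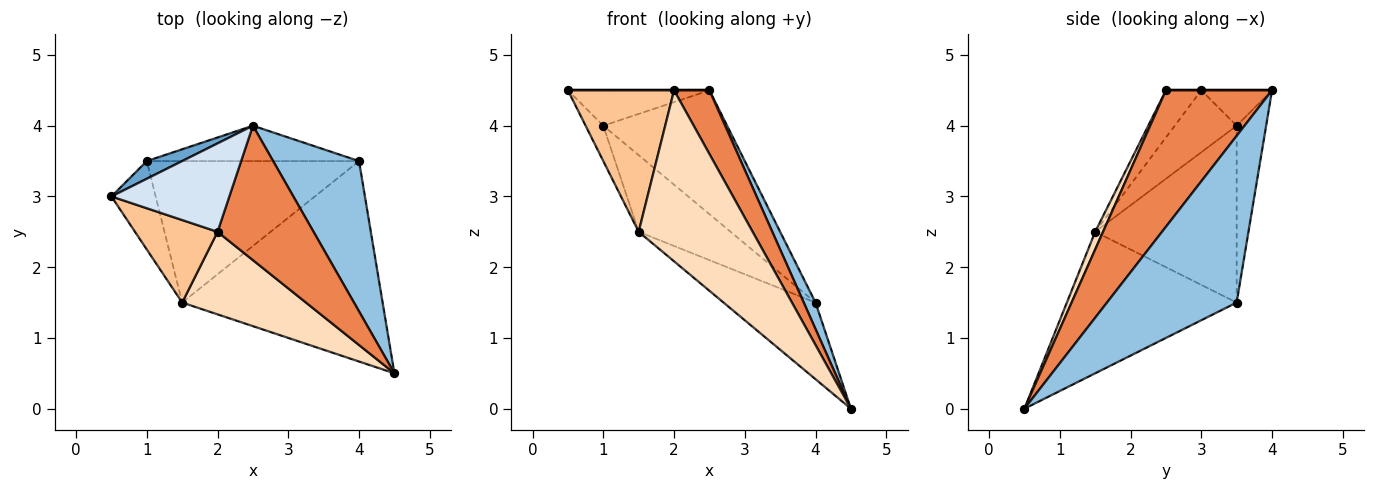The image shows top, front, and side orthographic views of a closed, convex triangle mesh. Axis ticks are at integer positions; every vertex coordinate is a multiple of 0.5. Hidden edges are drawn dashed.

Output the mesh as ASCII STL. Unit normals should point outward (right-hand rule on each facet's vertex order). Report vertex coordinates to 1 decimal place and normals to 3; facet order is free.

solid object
 facet normal -0.408 0.816 0.408
  outer loop
   vertex 1.0 3.5 4.0
   vertex 0.5 3.0 4.5
   vertex 2.5 4.0 4.5
  endloop
 endfacet
 facet normal 0.886 -0.081 0.456
  outer loop
   vertex 4.0 3.5 1.5
   vertex 2.5 4.0 4.5
   vertex 4.5 0.5 0.0
  endloop
 endfacet
 facet normal -0.223 0.937 -0.268
  outer loop
   vertex 4.0 3.5 1.5
   vertex 1.0 3.5 4.0
   vertex 2.5 4.0 4.5
  endloop
 endfacet
 facet normal 0.000 0.000 1.000
  outer loop
   vertex 2.0 2.5 4.5
   vertex 2.5 4.0 4.5
   vertex 0.5 3.0 4.5
  endloop
 endfacet
 facet normal 0.789 -0.263 0.555
  outer loop
   vertex 2.0 2.5 4.5
   vertex 4.5 0.5 0.0
   vertex 2.5 4.0 4.5
  endloop
 endfacet
 facet normal -0.793 0.226 -0.566
  outer loop
   vertex 1.5 1.5 2.5
   vertex 0.5 3.0 4.5
   vertex 1.0 3.5 4.0
  endloop
 endfacet
 facet normal -0.277 -0.830 0.484
  outer loop
   vertex 1.5 1.5 2.5
   vertex 2.0 2.5 4.5
   vertex 0.5 3.0 4.5
  endloop
 endfacet
 facet normal 0.062 -0.899 0.434
  outer loop
   vertex 1.5 1.5 2.5
   vertex 4.5 0.5 0.0
   vertex 2.0 2.5 4.5
  endloop
 endfacet
 facet normal -0.550 0.298 -0.780
  outer loop
   vertex 1.5 1.5 2.5
   vertex 4.0 3.5 1.5
   vertex 4.5 0.5 0.0
  endloop
 endfacet
 facet normal -0.591 0.384 -0.709
  outer loop
   vertex 1.5 1.5 2.5
   vertex 1.0 3.5 4.0
   vertex 4.0 3.5 1.5
  endloop
 endfacet
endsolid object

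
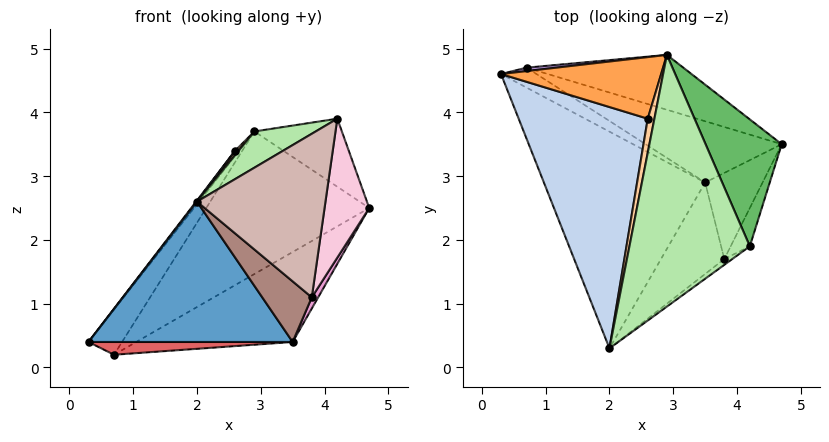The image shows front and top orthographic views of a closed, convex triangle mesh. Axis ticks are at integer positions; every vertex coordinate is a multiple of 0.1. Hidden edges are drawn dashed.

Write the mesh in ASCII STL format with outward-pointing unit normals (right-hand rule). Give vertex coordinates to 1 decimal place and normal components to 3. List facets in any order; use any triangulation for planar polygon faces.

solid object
 facet normal -0.277 -0.522 -0.806
  outer loop
   vertex 3.5 2.9 0.4
   vertex 2.0 0.3 2.6
   vertex 0.3 4.6 0.4
  endloop
 endfacet
 facet normal -0.794 -0.003 0.608
  outer loop
   vertex 2.6 3.9 3.4
   vertex 0.3 4.6 0.4
   vertex 2.0 0.3 2.6
  endloop
 endfacet
 facet normal -0.787 0.051 0.615
  outer loop
   vertex 2.6 3.9 3.4
   vertex 2.9 4.9 3.7
   vertex 0.3 4.6 0.4
  endloop
 endfacet
 facet normal -0.501 -0.107 0.859
  outer loop
   vertex 2.6 3.9 3.4
   vertex 2.0 0.3 2.6
   vertex 2.9 4.9 3.7
  endloop
 endfacet
 facet normal 0.691 0.342 0.637
  outer loop
   vertex 4.2 1.9 3.9
   vertex 4.7 3.5 2.5
   vertex 2.9 4.9 3.7
  endloop
 endfacet
 facet normal -0.434 -0.128 0.892
  outer loop
   vertex 4.2 1.9 3.9
   vertex 2.9 4.9 3.7
   vertex 2.0 0.3 2.6
  endloop
 endfacet
 facet normal -0.275 -0.518 -0.810
  outer loop
   vertex 0.7 4.7 0.2
   vertex 3.5 2.9 0.4
   vertex 0.3 4.6 0.4
  endloop
 endfacet
 facet normal 0.496 0.718 -0.489
  outer loop
   vertex 0.7 4.7 0.2
   vertex 4.7 3.5 2.5
   vertex 3.5 2.9 0.4
  endloop
 endfacet
 facet normal -0.207 0.976 0.074
  outer loop
   vertex 0.7 4.7 0.2
   vertex 0.3 4.6 0.4
   vertex 2.9 4.9 3.7
  endloop
 endfacet
 facet normal 0.437 0.839 -0.323
  outer loop
   vertex 0.7 4.7 0.2
   vertex 2.9 4.9 3.7
   vertex 4.7 3.5 2.5
  endloop
 endfacet
 facet normal -0.256 -0.534 -0.806
  outer loop
   vertex 3.8 1.7 1.1
   vertex 2.0 0.3 2.6
   vertex 3.5 2.9 0.4
  endloop
 endfacet
 facet normal 0.599 -0.800 -0.028
  outer loop
   vertex 3.8 1.7 1.1
   vertex 4.2 1.9 3.9
   vertex 2.0 0.3 2.6
  endloop
 endfacet
 facet normal 0.874 -0.062 -0.482
  outer loop
   vertex 3.8 1.7 1.1
   vertex 3.5 2.9 0.4
   vertex 4.7 3.5 2.5
  endloop
 endfacet
 facet normal 0.920 -0.379 -0.104
  outer loop
   vertex 3.8 1.7 1.1
   vertex 4.7 3.5 2.5
   vertex 4.2 1.9 3.9
  endloop
 endfacet
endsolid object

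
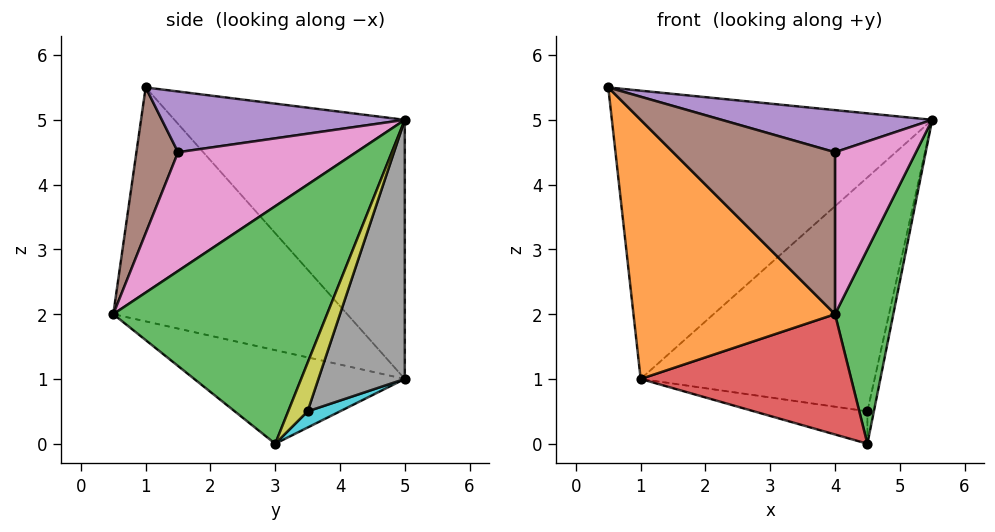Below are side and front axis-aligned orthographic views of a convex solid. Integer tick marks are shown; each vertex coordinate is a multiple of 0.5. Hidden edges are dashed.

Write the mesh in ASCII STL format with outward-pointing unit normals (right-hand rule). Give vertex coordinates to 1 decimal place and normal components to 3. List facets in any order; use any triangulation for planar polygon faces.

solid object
 facet normal -0.488 0.679 0.549
  outer loop
   vertex 1.0 5.0 1.0
   vertex 0.5 1.0 5.5
   vertex 5.5 5.0 5.0
  endloop
 endfacet
 facet normal -0.631 -0.544 -0.553
  outer loop
   vertex 4.0 0.5 2.0
   vertex 0.5 1.0 5.5
   vertex 1.0 5.0 1.0
  endloop
 endfacet
 facet normal 0.961 -0.262 -0.087
  outer loop
   vertex 4.5 3.0 0.0
   vertex 5.5 5.0 5.0
   vertex 4.0 0.5 2.0
  endloop
 endfacet
 facet normal -0.485 -0.485 -0.728
  outer loop
   vertex 4.5 3.0 0.0
   vertex 4.0 0.5 2.0
   vertex 1.0 5.0 1.0
  endloop
 endfacet
 facet normal 0.299 -0.259 0.918
  outer loop
   vertex 4.0 1.5 4.5
   vertex 5.5 5.0 5.0
   vertex 0.5 1.0 5.5
  endloop
 endfacet
 facet normal 0.232 -0.903 0.361
  outer loop
   vertex 4.0 1.5 4.5
   vertex 0.5 1.0 5.5
   vertex 4.0 0.5 2.0
  endloop
 endfacet
 facet normal 0.898 -0.408 0.163
  outer loop
   vertex 4.0 1.5 4.5
   vertex 4.0 0.5 2.0
   vertex 5.5 5.0 5.0
  endloop
 endfacet
 facet normal 0.323 0.874 -0.363
  outer loop
   vertex 4.5 3.5 0.5
   vertex 1.0 5.0 1.0
   vertex 5.5 5.0 5.0
  endloop
 endfacet
 facet normal 0.905 0.302 -0.302
  outer loop
   vertex 4.5 3.5 0.5
   vertex 5.5 5.0 5.0
   vertex 4.5 3.0 0.0
  endloop
 endfacet
 facet normal 0.198 0.693 -0.693
  outer loop
   vertex 4.5 3.5 0.5
   vertex 4.5 3.0 0.0
   vertex 1.0 5.0 1.0
  endloop
 endfacet
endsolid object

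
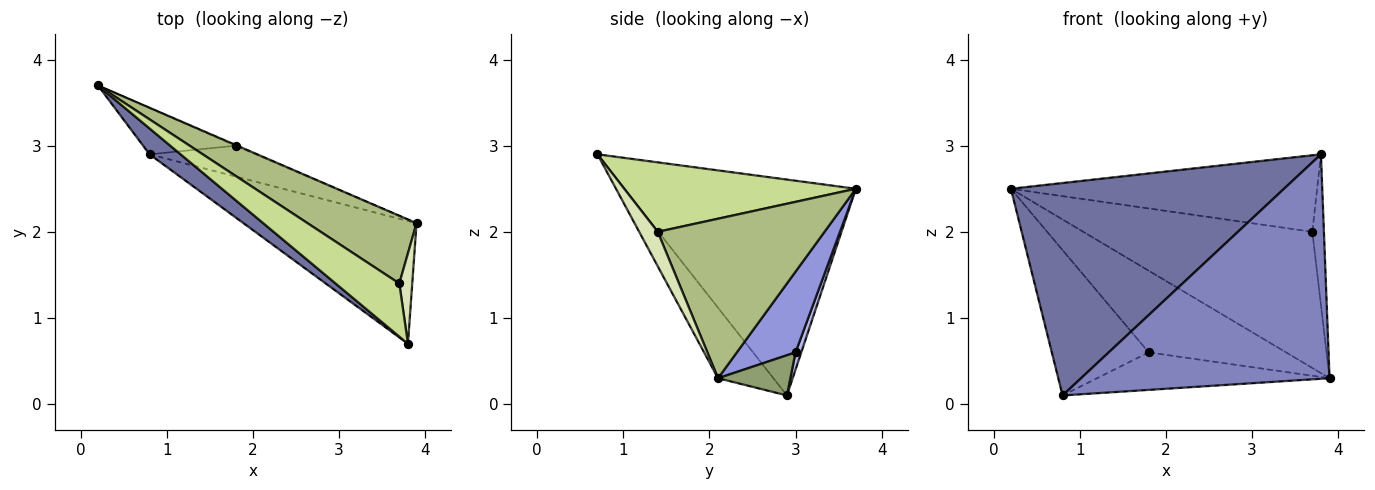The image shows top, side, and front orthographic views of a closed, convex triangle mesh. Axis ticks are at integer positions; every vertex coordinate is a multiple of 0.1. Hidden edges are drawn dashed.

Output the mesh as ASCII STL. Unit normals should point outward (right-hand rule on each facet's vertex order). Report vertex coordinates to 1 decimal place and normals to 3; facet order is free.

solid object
 facet normal -0.643 -0.760 0.092
  outer loop
   vertex 0.8 2.9 0.1
   vertex 3.8 0.7 2.9
   vertex 0.2 3.7 2.5
  endloop
 endfacet
 facet normal -0.192 -0.861 -0.471
  outer loop
   vertex 0.8 2.9 0.1
   vertex 3.9 2.1 0.3
   vertex 3.8 0.7 2.9
  endloop
 endfacet
 facet normal 0.393 0.920 -0.008
  outer loop
   vertex 1.8 3.0 0.6
   vertex 0.2 3.7 2.5
   vertex 3.9 2.1 0.3
  endloop
 endfacet
 facet normal 0.056 0.951 -0.303
  outer loop
   vertex 1.8 3.0 0.6
   vertex 0.8 2.9 0.1
   vertex 0.2 3.7 2.5
  endloop
 endfacet
 facet normal 0.234 0.751 -0.618
  outer loop
   vertex 1.8 3.0 0.6
   vertex 3.9 2.1 0.3
   vertex 0.8 2.9 0.1
  endloop
 endfacet
 facet normal 0.546 0.750 0.373
  outer loop
   vertex 3.7 1.4 2.0
   vertex 3.9 2.1 0.3
   vertex 0.2 3.7 2.5
  endloop
 endfacet
 facet normal 0.528 0.698 0.484
  outer loop
   vertex 3.7 1.4 2.0
   vertex 0.2 3.7 2.5
   vertex 3.8 0.7 2.9
  endloop
 endfacet
 facet normal 0.808 0.505 0.303
  outer loop
   vertex 3.7 1.4 2.0
   vertex 3.8 0.7 2.9
   vertex 3.9 2.1 0.3
  endloop
 endfacet
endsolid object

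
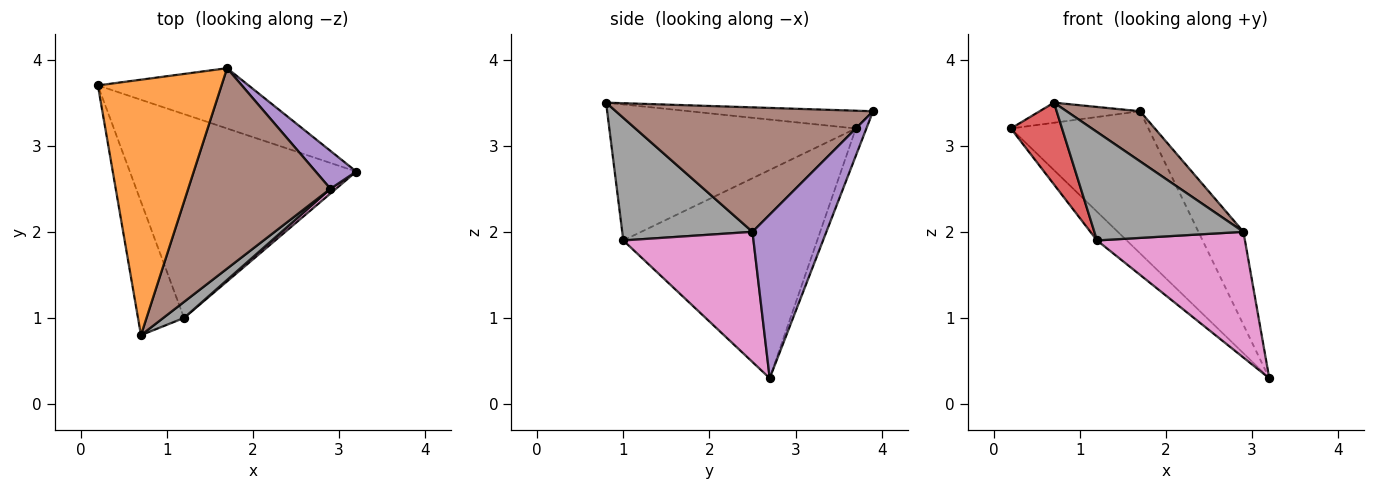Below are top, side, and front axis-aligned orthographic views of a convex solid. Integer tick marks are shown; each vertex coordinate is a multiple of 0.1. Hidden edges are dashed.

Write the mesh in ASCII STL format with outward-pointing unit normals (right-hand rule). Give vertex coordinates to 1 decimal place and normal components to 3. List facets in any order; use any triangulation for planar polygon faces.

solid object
 facet normal -0.070 0.918 -0.390
  outer loop
   vertex 1.7 3.9 3.4
   vertex 3.2 2.7 0.3
   vertex 0.2 3.7 3.2
  endloop
 endfacet
 facet normal -0.142 0.078 0.987
  outer loop
   vertex 1.7 3.9 3.4
   vertex 0.2 3.7 3.2
   vertex 0.7 0.8 3.5
  endloop
 endfacet
 facet normal -0.673 0.103 -0.732
  outer loop
   vertex 1.2 1.0 1.9
   vertex 0.2 3.7 3.2
   vertex 3.2 2.7 0.3
  endloop
 endfacet
 facet normal -0.929 -0.193 -0.315
  outer loop
   vertex 1.2 1.0 1.9
   vertex 0.7 0.8 3.5
   vertex 0.2 3.7 3.2
  endloop
 endfacet
 facet normal 0.836 0.509 0.207
  outer loop
   vertex 2.9 2.5 2.0
   vertex 3.2 2.7 0.3
   vertex 1.7 3.9 3.4
  endloop
 endfacet
 facet normal 0.647 -0.185 0.740
  outer loop
   vertex 2.9 2.5 2.0
   vertex 1.7 3.9 3.4
   vertex 0.7 0.8 3.5
  endloop
 endfacet
 facet normal 0.660 -0.750 0.028
  outer loop
   vertex 2.9 2.5 2.0
   vertex 1.2 1.0 1.9
   vertex 3.2 2.7 0.3
  endloop
 endfacet
 facet normal 0.654 -0.748 0.111
  outer loop
   vertex 2.9 2.5 2.0
   vertex 0.7 0.8 3.5
   vertex 1.2 1.0 1.9
  endloop
 endfacet
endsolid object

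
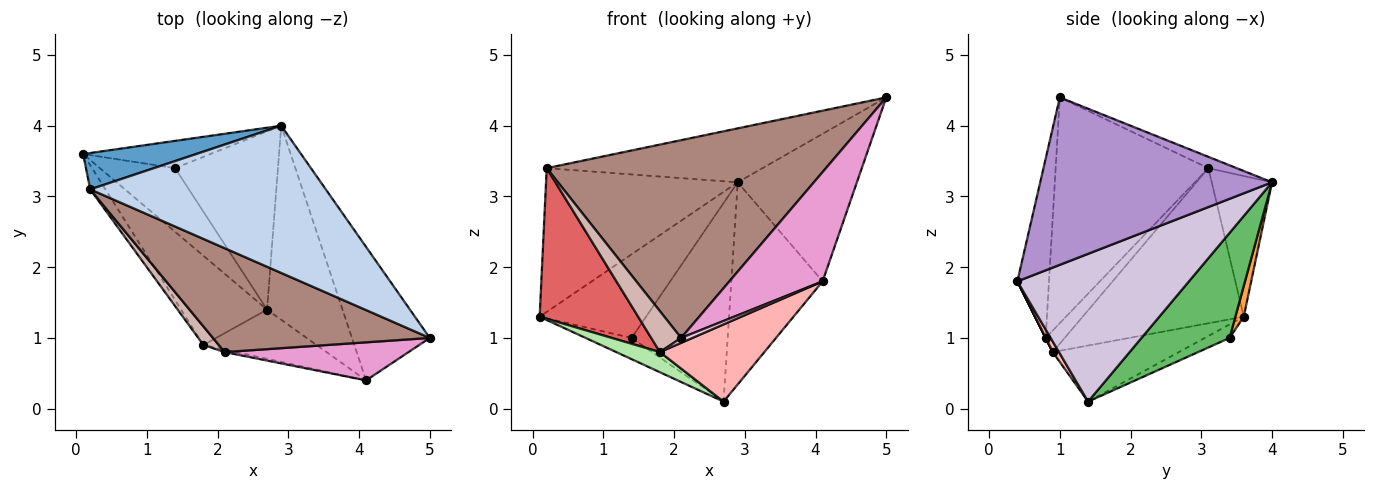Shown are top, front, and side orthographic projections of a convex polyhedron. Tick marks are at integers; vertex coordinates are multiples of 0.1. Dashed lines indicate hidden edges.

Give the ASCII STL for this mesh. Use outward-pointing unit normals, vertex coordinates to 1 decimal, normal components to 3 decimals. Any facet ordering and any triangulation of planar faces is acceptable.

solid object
 facet normal -0.292 0.927 0.235
  outer loop
   vertex 0.2 3.1 3.4
   vertex 2.9 4.0 3.2
   vertex 0.1 3.6 1.3
  endloop
 endfacet
 facet normal -0.045 0.344 0.938
  outer loop
   vertex 0.2 3.1 3.4
   vertex 5.0 1.0 4.4
   vertex 2.9 4.0 3.2
  endloop
 endfacet
 facet normal 0.074 0.948 -0.309
  outer loop
   vertex 1.4 3.4 1.0
   vertex 0.1 3.6 1.3
   vertex 2.9 4.0 3.2
  endloop
 endfacet
 facet normal -0.168 0.312 -0.935
  outer loop
   vertex 1.4 3.4 1.0
   vertex 2.7 1.4 0.1
   vertex 0.1 3.6 1.3
  endloop
 endfacet
 facet normal 0.564 0.615 -0.552
  outer loop
   vertex 1.4 3.4 1.0
   vertex 2.9 4.0 3.2
   vertex 2.7 1.4 0.1
  endloop
 endfacet
 facet normal -0.537 -0.186 -0.823
  outer loop
   vertex 1.8 0.9 0.8
   vertex 0.1 3.6 1.3
   vertex 2.7 1.4 0.1
  endloop
 endfacet
 facet normal -0.850 -0.520 -0.083
  outer loop
   vertex 1.8 0.9 0.8
   vertex 0.2 3.1 3.4
   vertex 0.1 3.6 1.3
  endloop
 endfacet
 facet normal 0.050 -0.842 -0.537
  outer loop
   vertex 4.1 0.4 1.8
   vertex 1.8 0.9 0.8
   vertex 2.7 1.4 0.1
  endloop
 endfacet
 facet normal 0.822 0.423 -0.382
  outer loop
   vertex 4.1 0.4 1.8
   vertex 2.9 4.0 3.2
   vertex 5.0 1.0 4.4
  endloop
 endfacet
 facet normal 0.805 0.428 -0.411
  outer loop
   vertex 4.1 0.4 1.8
   vertex 2.7 1.4 0.1
   vertex 2.9 4.0 3.2
  endloop
 endfacet
 facet normal -0.436 -0.797 0.419
  outer loop
   vertex 2.1 0.8 1.0
   vertex 5.0 1.0 4.4
   vertex 0.2 3.1 3.4
  endloop
 endfacet
 facet normal -0.501 -0.788 0.358
  outer loop
   vertex 2.1 0.8 1.0
   vertex 0.2 3.1 3.4
   vertex 1.8 0.9 0.8
  endloop
 endfacet
 facet normal -0.305 -0.899 0.313
  outer loop
   vertex 2.1 0.8 1.0
   vertex 4.1 0.4 1.8
   vertex 5.0 1.0 4.4
  endloop
 endfacet
 facet normal 0.000 -0.894 -0.447
  outer loop
   vertex 2.1 0.8 1.0
   vertex 1.8 0.9 0.8
   vertex 4.1 0.4 1.8
  endloop
 endfacet
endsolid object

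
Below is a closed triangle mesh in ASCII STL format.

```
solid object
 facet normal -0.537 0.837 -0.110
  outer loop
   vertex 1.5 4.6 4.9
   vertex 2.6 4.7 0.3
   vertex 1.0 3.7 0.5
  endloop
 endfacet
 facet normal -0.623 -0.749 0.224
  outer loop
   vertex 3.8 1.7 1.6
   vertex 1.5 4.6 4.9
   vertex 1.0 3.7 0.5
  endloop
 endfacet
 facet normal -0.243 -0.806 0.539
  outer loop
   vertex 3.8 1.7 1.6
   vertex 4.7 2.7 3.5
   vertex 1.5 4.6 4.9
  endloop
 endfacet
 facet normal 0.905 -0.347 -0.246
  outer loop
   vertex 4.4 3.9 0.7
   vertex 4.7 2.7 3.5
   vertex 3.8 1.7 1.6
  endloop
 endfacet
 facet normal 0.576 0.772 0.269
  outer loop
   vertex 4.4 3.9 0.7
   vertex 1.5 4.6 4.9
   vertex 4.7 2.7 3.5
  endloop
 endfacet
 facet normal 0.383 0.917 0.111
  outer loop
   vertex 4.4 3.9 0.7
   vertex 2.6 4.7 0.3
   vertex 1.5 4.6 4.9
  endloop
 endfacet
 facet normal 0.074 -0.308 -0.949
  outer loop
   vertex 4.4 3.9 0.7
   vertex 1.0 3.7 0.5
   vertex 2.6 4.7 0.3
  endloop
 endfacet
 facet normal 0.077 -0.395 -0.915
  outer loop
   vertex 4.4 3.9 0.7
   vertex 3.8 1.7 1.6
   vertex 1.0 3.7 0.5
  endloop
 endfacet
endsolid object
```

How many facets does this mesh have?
8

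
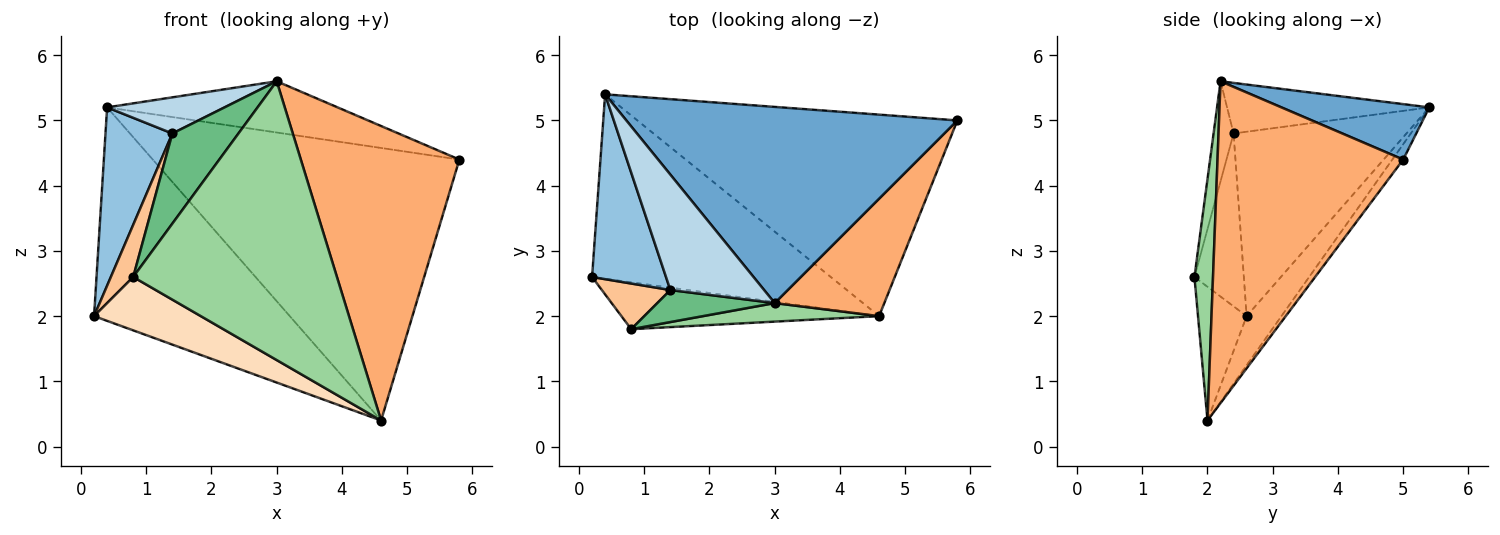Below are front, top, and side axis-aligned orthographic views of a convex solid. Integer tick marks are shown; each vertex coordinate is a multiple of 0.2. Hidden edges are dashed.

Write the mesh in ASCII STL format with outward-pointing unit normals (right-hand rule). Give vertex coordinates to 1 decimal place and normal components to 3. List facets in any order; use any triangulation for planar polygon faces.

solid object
 facet normal 0.160 0.249 0.955
  outer loop
   vertex 3.0 2.2 5.6
   vertex 5.8 5.0 4.4
   vertex 0.4 5.4 5.2
  endloop
 endfacet
 facet normal -0.874 -0.338 0.350
  outer loop
   vertex 1.4 2.4 4.8
   vertex 0.4 5.4 5.2
   vertex 0.2 2.6 2.0
  endloop
 endfacet
 facet normal -0.458 -0.266 0.849
  outer loop
   vertex 1.4 2.4 4.8
   vertex 3.0 2.2 5.6
   vertex 0.4 5.4 5.2
  endloop
 endfacet
 facet normal -0.133 0.750 -0.648
  outer loop
   vertex 4.6 2.0 0.4
   vertex 0.2 2.6 2.0
   vertex 0.4 5.4 5.2
  endloop
 endfacet
 facet normal -0.029 0.804 -0.594
  outer loop
   vertex 4.6 2.0 0.4
   vertex 0.4 5.4 5.2
   vertex 5.8 5.0 4.4
  endloop
 endfacet
 facet normal 0.736 -0.629 0.251
  outer loop
   vertex 4.6 2.0 0.4
   vertex 5.8 5.0 4.4
   vertex 3.0 2.2 5.6
  endloop
 endfacet
 facet normal -0.857 -0.388 0.340
  outer loop
   vertex 0.8 1.8 2.6
   vertex 1.4 2.4 4.8
   vertex 0.2 2.6 2.0
  endloop
 endfacet
 facet normal -0.324 -0.711 -0.624
  outer loop
   vertex 0.8 1.8 2.6
   vertex 0.2 2.6 2.0
   vertex 4.6 2.0 0.4
  endloop
 endfacet
 facet normal -0.274 -0.906 0.322
  outer loop
   vertex 0.8 1.8 2.6
   vertex 3.0 2.2 5.6
   vertex 1.4 2.4 4.8
  endloop
 endfacet
 facet normal 0.091 -0.994 0.066
  outer loop
   vertex 0.8 1.8 2.6
   vertex 4.6 2.0 0.4
   vertex 3.0 2.2 5.6
  endloop
 endfacet
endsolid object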